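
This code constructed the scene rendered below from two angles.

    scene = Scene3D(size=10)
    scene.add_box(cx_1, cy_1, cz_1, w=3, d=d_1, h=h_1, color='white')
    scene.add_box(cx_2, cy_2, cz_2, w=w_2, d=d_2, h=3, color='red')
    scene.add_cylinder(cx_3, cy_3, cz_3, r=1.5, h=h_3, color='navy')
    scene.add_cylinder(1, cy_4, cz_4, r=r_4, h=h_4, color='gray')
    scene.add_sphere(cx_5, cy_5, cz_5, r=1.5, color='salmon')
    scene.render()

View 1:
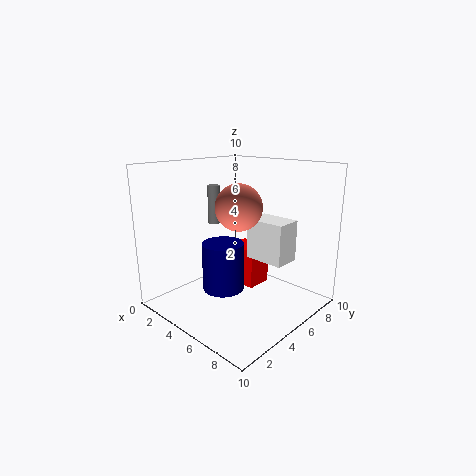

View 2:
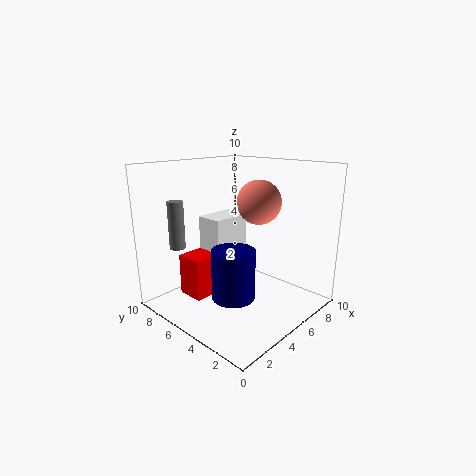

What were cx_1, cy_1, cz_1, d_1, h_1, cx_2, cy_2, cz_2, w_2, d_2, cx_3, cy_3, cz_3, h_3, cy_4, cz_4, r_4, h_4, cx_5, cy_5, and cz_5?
cx_1 = 4.5; cy_1 = 6.5; cz_1 = 3; d_1 = 2; h_1 = 3; cx_2 = 2.5; cy_2 = 6.5; cz_2 = 0.5; w_2 = 2.5; d_2 = 2; cx_3 = 4; cy_3 = 4.5; cz_3 = 1; h_3 = 3.5; cy_4 = 6.5; cz_4 = 5; r_4 = 0.5; h_4 = 3; cx_5 = 6; cy_5 = 4; cz_5 = 7.5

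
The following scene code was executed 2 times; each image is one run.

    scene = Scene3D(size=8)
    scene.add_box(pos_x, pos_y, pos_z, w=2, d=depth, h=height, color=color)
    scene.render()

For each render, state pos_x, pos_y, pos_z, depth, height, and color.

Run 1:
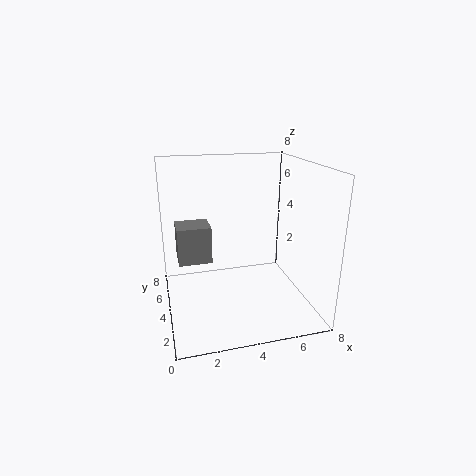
pos_x = 0.75, pos_y = 5.25, pos_z = 2, depth = 1.75, height = 2.25, color = 'gray'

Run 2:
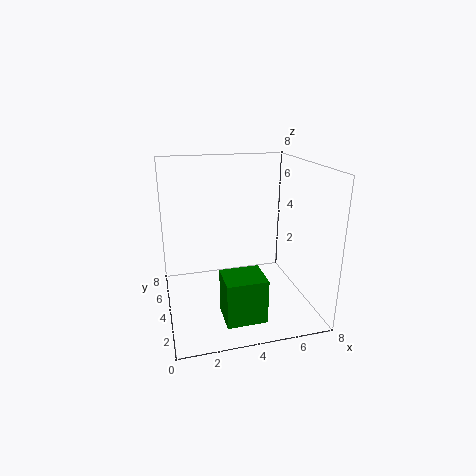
pos_x = 2.5, pos_y = 0.25, pos_z = 1, depth = 1.75, height = 2.25, color = 'green'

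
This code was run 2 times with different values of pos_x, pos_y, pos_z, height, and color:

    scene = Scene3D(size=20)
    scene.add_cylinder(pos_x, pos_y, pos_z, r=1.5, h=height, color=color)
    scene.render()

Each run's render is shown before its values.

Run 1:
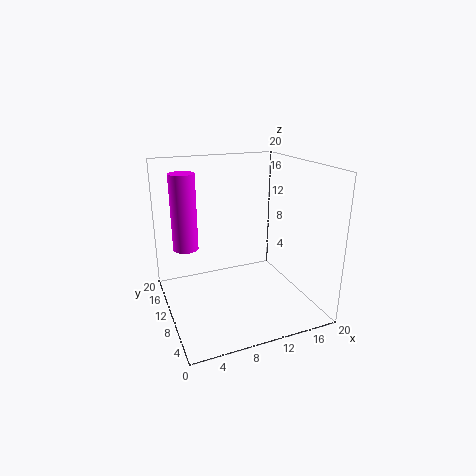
pos_x = 2
pos_y = 7
pos_z = 11
height = 9
color = 'magenta'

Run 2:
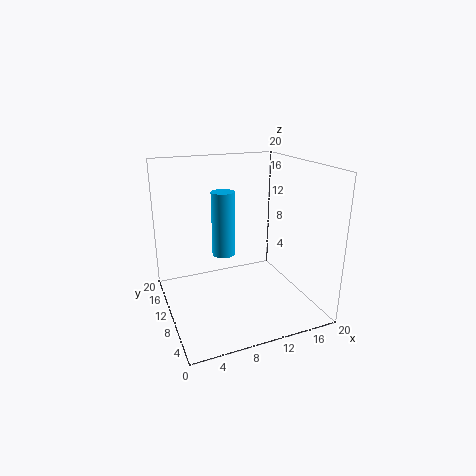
pos_x = 7.5
pos_y = 9
pos_z = 8.5
height = 8.5
color = 'deepskyblue'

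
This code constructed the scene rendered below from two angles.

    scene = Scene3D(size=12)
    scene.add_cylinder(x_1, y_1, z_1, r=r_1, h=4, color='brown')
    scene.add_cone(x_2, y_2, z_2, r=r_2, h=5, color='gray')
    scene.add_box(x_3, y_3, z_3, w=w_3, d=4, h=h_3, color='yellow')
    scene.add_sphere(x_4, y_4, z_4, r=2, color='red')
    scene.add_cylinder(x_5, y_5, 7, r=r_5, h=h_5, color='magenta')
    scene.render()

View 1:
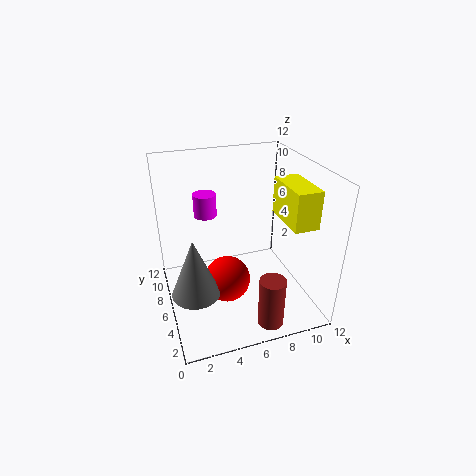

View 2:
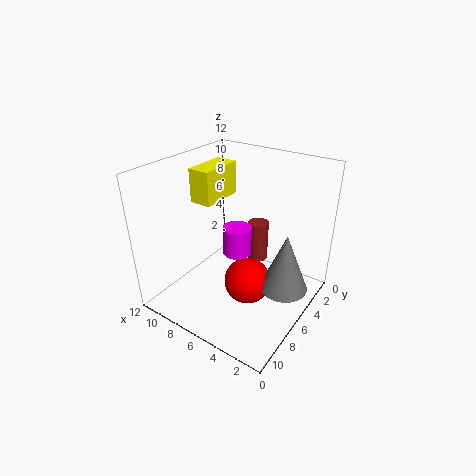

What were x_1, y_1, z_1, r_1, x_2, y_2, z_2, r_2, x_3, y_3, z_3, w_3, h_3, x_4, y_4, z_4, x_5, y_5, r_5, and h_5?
x_1 = 7, y_1 = 1, z_1 = 1, r_1 = 1, x_2 = 2, y_2 = 5, z_2 = 2, r_2 = 2, x_3 = 9, y_3 = 2, z_3 = 8, w_3 = 2, h_3 = 3, x_4 = 5, y_4 = 6, z_4 = 2, x_5 = 4, y_5 = 9, r_5 = 1, h_5 = 2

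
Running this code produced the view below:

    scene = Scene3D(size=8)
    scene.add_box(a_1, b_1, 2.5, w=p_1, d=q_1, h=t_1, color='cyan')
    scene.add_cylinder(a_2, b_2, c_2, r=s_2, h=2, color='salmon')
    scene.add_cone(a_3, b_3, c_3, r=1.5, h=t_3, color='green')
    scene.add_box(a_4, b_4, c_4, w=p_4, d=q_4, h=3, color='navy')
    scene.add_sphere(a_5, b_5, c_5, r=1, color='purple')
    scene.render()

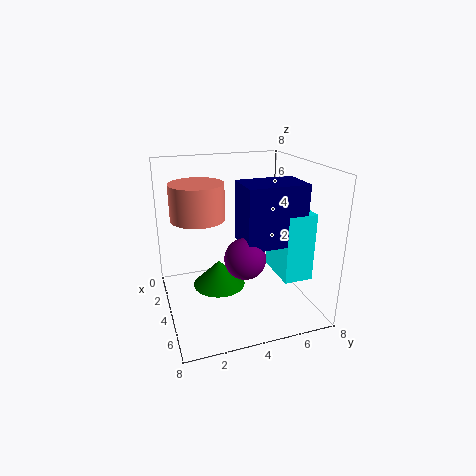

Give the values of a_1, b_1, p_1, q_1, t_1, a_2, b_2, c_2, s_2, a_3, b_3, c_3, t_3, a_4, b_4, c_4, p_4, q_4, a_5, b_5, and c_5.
a_1 = 4.5, b_1 = 5.5, p_1 = 2.5, q_1 = 1.5, t_1 = 3.5, a_2 = 3, b_2 = 2, c_2 = 5, s_2 = 1.5, a_3 = 3.5, b_3 = 3, c_3 = 1, t_3 = 1.5, a_4 = 5, b_4 = 3.5, c_4 = 4.5, p_4 = 2, q_4 = 3, a_5 = 6.5, b_5 = 3.5, c_5 = 4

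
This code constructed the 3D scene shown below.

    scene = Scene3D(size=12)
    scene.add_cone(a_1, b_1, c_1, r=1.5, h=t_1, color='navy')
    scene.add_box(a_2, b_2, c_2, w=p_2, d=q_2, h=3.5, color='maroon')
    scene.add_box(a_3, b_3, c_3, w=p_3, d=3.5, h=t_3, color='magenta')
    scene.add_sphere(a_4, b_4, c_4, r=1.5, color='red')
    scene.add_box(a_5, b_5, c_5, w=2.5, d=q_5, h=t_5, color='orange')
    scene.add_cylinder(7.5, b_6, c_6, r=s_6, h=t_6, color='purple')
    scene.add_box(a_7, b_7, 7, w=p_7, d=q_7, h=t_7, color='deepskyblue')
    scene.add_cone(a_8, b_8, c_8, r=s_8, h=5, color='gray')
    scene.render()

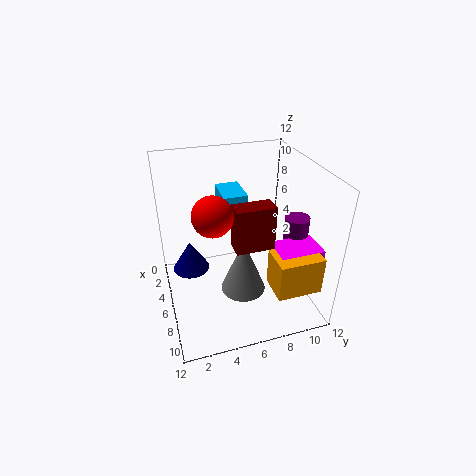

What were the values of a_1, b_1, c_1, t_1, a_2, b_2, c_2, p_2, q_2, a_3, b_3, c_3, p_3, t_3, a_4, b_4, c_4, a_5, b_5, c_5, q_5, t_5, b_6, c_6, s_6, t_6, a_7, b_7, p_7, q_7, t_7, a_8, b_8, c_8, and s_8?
a_1 = 5.5, b_1 = 2, c_1 = 3.5, t_1 = 2.5, a_2 = 7.5, b_2 = 5, c_2 = 6.5, p_2 = 1.5, q_2 = 3, a_3 = 8, b_3 = 8, c_3 = 4.5, p_3 = 2.5, t_3 = 2, a_4 = 8, b_4 = 3.5, c_4 = 9.5, a_5 = 9, b_5 = 7.5, c_5 = 3.5, q_5 = 3.5, t_5 = 3, b_6 = 10.5, c_6 = 6, s_6 = 1, t_6 = 2, a_7 = 2.5, b_7 = 5, p_7 = 3, q_7 = 2, t_7 = 2.5, a_8 = 6, b_8 = 6.5, c_8 = 0.5, s_8 = 2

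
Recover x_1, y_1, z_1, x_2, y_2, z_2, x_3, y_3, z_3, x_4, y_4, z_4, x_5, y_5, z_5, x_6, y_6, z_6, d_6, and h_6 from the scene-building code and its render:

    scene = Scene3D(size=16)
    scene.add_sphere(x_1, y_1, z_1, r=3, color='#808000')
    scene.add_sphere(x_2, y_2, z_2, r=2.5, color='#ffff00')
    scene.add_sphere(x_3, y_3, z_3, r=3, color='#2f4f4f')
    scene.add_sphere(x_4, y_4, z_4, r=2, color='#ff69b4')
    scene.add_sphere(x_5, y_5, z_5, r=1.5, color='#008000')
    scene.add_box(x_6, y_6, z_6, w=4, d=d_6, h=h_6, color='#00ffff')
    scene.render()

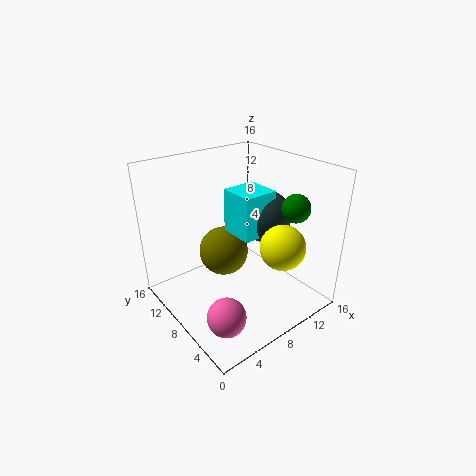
x_1 = 8.5, y_1 = 11.5, z_1 = 4.5, x_2 = 11, y_2 = 4, z_2 = 7.5, x_3 = 12, y_3 = 8, z_3 = 9.5, x_4 = 3, y_4 = 3.5, z_4 = 2.5, x_5 = 12, y_5 = 3.5, z_5 = 12, x_6 = 8, y_6 = 6.5, z_6 = 8, d_6 = 4, h_6 = 5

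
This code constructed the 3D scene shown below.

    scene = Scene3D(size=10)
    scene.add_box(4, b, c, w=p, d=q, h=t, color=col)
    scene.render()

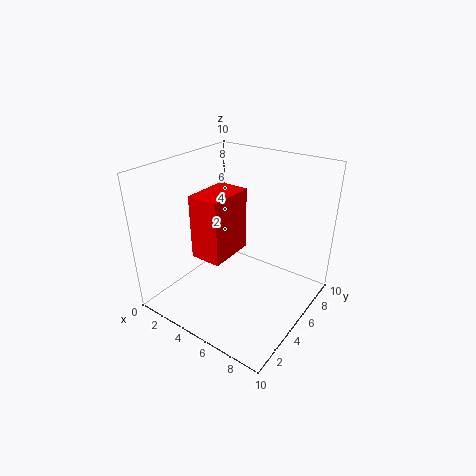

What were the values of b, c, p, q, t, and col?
b = 1.5, c = 5, p = 2, q = 3, t = 4, col = 'red'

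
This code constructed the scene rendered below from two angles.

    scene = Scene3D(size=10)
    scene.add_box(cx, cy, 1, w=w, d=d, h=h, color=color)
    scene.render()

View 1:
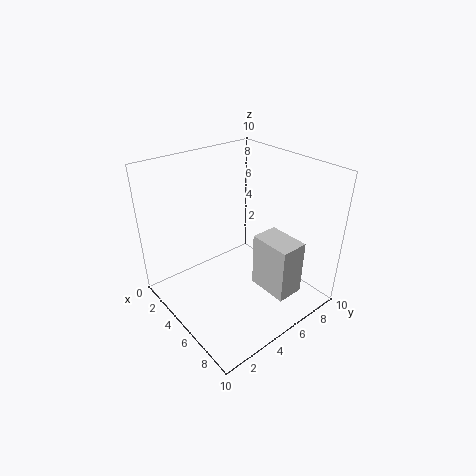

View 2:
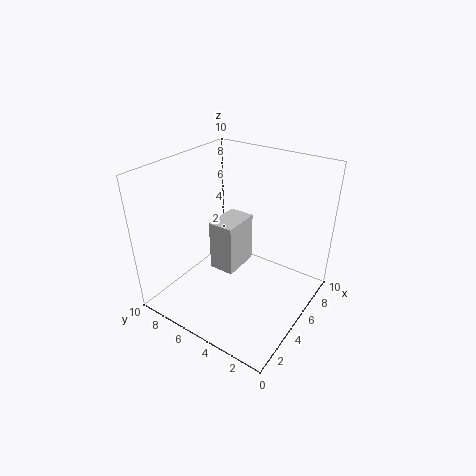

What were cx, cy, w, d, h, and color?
cx = 5.5; cy = 6; w = 3; d = 2; h = 4; color = 'lightgray'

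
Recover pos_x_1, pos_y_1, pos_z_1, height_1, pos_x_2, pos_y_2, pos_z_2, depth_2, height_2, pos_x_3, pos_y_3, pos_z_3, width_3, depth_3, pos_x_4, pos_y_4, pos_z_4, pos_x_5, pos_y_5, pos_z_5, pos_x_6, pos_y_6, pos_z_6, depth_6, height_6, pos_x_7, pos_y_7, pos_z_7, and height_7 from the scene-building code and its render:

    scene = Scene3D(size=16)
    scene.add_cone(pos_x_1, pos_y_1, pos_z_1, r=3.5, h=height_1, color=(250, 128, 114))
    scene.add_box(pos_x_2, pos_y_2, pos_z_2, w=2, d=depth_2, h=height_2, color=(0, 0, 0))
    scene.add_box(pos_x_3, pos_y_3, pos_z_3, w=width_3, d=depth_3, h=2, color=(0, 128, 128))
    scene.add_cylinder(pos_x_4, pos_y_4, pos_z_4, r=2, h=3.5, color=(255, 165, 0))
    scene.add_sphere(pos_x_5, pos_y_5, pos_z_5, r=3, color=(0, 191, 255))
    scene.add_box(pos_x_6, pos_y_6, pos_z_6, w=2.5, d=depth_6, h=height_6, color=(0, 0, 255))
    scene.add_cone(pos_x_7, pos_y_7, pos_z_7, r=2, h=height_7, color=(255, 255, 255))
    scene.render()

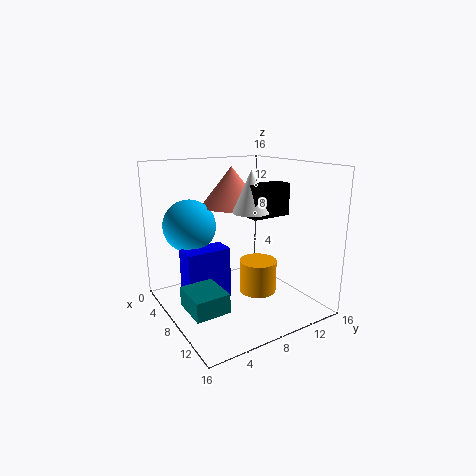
pos_x_1 = 5; pos_y_1 = 9; pos_z_1 = 11; height_1 = 4.5; pos_x_2 = 8.5; pos_y_2 = 8.5; pos_z_2 = 10.5; depth_2 = 4.5; height_2 = 3.5; pos_x_3 = 9; pos_y_3 = 0.5; pos_z_3 = 2.5; width_3 = 4; depth_3 = 3.5; pos_x_4 = 10.5; pos_y_4 = 9; pos_z_4 = 2.5; pos_x_5 = 4; pos_y_5 = 4; pos_z_5 = 9; pos_x_6 = 5.5; pos_y_6 = 2; pos_z_6 = 1; depth_6 = 5; height_6 = 6; pos_x_7 = 9; pos_y_7 = 9; pos_z_7 = 11; height_7 = 4.5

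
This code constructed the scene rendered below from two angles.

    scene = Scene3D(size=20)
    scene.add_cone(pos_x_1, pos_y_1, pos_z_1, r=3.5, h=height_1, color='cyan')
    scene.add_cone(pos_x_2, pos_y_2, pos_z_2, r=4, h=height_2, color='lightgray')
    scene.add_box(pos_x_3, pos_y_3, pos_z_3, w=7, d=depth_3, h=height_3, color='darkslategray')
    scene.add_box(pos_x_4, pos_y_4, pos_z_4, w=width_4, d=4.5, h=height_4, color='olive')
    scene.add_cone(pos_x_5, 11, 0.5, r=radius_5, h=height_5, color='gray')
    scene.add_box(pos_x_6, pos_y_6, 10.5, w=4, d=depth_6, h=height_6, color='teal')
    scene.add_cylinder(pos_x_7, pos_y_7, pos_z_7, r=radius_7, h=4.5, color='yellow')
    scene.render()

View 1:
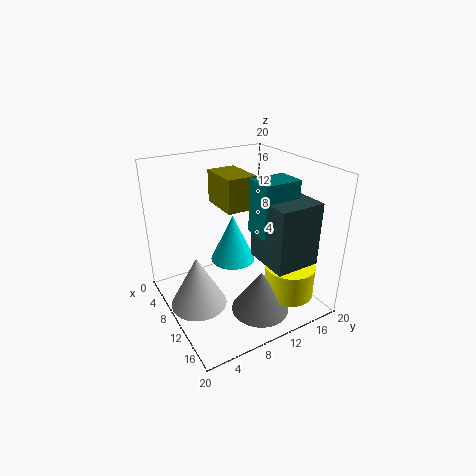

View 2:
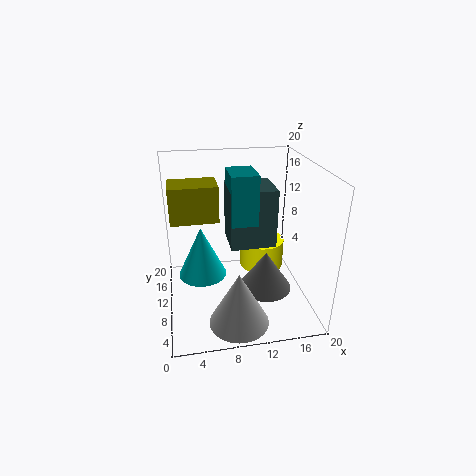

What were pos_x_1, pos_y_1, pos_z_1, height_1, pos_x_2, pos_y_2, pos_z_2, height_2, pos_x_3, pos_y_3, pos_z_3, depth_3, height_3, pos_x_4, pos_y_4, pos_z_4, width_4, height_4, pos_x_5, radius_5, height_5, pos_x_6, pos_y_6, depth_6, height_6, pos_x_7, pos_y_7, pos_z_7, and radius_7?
pos_x_1 = 5
pos_y_1 = 12
pos_z_1 = 3.5
height_1 = 7.5
pos_x_2 = 9
pos_y_2 = 4
pos_z_2 = 0.5
height_2 = 7.5
pos_x_3 = 9.5
pos_y_3 = 12.5
pos_z_3 = 6.5
depth_3 = 6.5
height_3 = 9
pos_x_4 = 1
pos_y_4 = 10
pos_z_4 = 12.5
width_4 = 6.5
height_4 = 5
pos_x_5 = 14.5
radius_5 = 4
height_5 = 6
pos_x_6 = 9.5
pos_y_6 = 12
depth_6 = 5.5
height_6 = 7.5
pos_x_7 = 15
pos_y_7 = 15.5
pos_z_7 = 2
radius_7 = 3.5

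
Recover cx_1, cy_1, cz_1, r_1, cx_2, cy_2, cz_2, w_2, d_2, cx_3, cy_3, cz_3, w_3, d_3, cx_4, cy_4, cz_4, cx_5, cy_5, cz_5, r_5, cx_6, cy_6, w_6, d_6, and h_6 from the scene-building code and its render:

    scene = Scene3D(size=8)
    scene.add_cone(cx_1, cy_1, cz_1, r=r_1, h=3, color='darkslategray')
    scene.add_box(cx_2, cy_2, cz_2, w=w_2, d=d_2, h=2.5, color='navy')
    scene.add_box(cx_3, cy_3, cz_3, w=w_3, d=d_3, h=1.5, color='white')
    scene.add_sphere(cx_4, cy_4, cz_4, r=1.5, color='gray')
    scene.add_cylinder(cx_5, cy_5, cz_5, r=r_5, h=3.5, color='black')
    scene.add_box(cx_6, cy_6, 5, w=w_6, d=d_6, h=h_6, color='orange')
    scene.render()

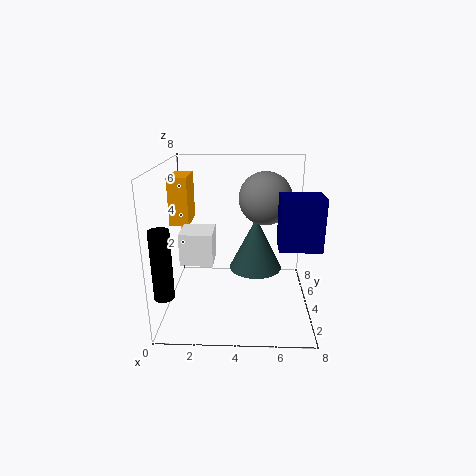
cx_1 = 5; cy_1 = 4.5; cz_1 = 2; r_1 = 1.5; cx_2 = 6; cy_2 = 1; cz_2 = 4.5; w_2 = 2; d_2 = 1.5; cx_3 = 1.5; cy_3 = 0.5; cz_3 = 4; w_3 = 1.5; d_3 = 1.5; cx_4 = 5.5; cy_4 = 5; cz_4 = 6; cx_5 = 0.5; cy_5 = 1; cz_5 = 2; r_5 = 0.5; cx_6 = 0.5; cy_6 = 3; w_6 = 1; d_6 = 2; h_6 = 2.5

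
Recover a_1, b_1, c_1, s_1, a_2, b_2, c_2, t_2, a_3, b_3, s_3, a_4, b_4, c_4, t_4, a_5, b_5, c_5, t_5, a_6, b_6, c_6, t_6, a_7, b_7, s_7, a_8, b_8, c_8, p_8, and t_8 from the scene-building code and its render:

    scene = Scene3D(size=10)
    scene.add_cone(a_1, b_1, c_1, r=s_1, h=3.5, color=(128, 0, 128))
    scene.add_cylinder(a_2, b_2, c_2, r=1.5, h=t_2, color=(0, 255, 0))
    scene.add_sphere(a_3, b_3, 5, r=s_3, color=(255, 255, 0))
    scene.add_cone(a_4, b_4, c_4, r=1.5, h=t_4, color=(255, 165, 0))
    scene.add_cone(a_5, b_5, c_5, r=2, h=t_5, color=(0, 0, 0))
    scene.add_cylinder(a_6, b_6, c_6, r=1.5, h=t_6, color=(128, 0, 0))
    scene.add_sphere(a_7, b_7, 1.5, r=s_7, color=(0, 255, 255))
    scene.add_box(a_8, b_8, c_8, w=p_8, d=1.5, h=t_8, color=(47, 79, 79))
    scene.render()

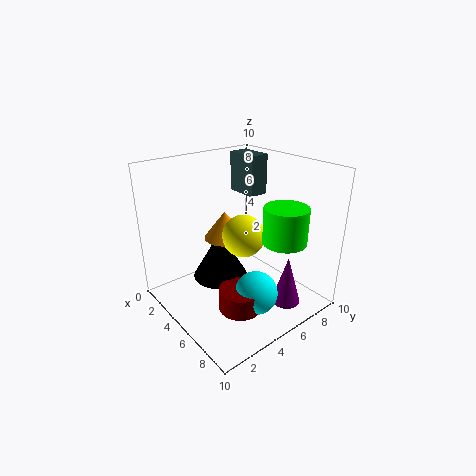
a_1 = 8, b_1 = 7, c_1 = 0.5, s_1 = 1, a_2 = 7.5, b_2 = 7, c_2 = 5, t_2 = 2.5, a_3 = 5, b_3 = 5.5, s_3 = 1.5, a_4 = 3.5, b_4 = 5, c_4 = 4.5, t_4 = 2, a_5 = 3.5, b_5 = 4.5, c_5 = 1.5, t_5 = 3.5, a_6 = 6.5, b_6 = 4, c_6 = 0.5, t_6 = 1.5, a_7 = 7, b_7 = 5, s_7 = 1.5, a_8 = 1, b_8 = 7.5, c_8 = 7, p_8 = 2.5, t_8 = 3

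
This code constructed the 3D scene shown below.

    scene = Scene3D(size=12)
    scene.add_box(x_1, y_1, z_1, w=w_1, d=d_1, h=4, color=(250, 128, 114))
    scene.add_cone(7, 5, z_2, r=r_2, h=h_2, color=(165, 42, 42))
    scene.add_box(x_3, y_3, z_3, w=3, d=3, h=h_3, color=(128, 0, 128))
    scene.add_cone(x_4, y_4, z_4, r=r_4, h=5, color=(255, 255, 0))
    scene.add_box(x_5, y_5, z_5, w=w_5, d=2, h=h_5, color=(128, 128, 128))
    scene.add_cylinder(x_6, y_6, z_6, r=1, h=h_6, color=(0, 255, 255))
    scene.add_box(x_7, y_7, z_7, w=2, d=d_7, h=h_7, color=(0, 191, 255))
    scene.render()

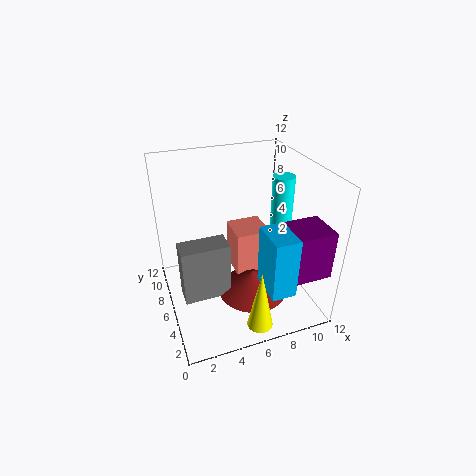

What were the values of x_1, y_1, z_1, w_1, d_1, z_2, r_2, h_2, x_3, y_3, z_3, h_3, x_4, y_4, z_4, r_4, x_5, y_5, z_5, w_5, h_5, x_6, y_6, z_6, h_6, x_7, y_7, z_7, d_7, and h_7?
x_1 = 6
y_1 = 6
z_1 = 2
w_1 = 3
d_1 = 3
z_2 = 1
r_2 = 3
h_2 = 2
x_3 = 9
y_3 = 1
z_3 = 4
h_3 = 4
x_4 = 6
y_4 = 1
z_4 = 1
r_4 = 1
x_5 = 1
y_5 = 5
z_5 = 1
w_5 = 4
h_5 = 5
x_6 = 11
y_6 = 8
z_6 = 5
h_6 = 5
x_7 = 7
y_7 = 1
z_7 = 3
d_7 = 3
h_7 = 5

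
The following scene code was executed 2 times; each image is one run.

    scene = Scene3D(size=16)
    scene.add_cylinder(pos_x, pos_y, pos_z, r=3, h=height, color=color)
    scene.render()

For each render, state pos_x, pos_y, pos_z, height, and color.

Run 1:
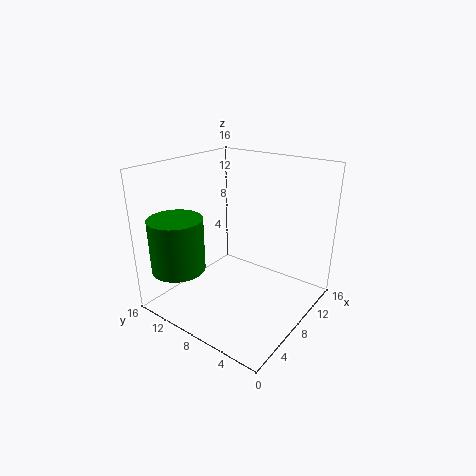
pos_x = 3.5, pos_y = 13, pos_z = 4.5, height = 6, color = 'green'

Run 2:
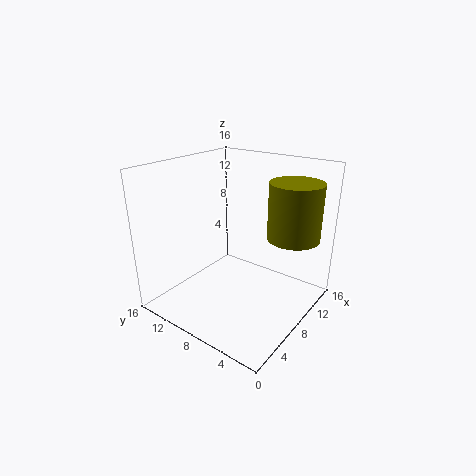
pos_x = 12.5, pos_y = 3.5, pos_z = 7.5, height = 6.5, color = 'olive'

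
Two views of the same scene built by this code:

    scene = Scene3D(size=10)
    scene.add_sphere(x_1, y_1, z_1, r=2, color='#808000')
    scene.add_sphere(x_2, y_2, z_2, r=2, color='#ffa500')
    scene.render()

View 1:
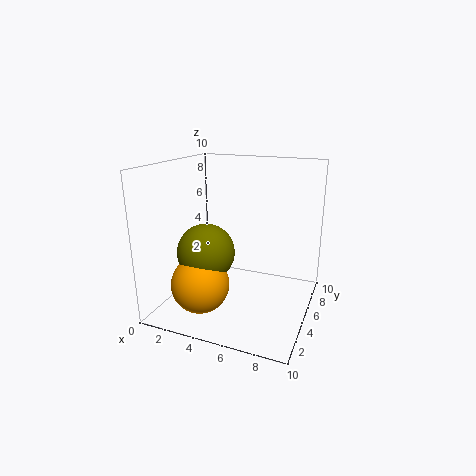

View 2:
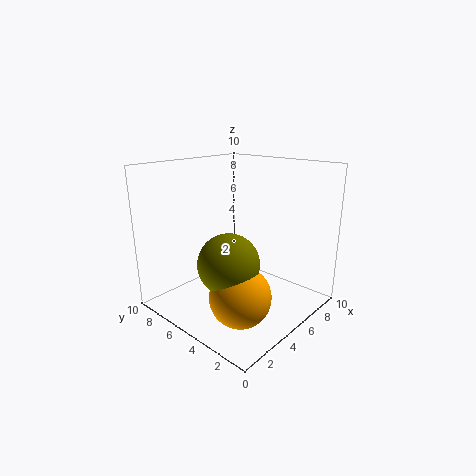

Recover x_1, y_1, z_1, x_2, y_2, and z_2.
x_1 = 3
y_1 = 4
z_1 = 4
x_2 = 3
y_2 = 3
z_2 = 2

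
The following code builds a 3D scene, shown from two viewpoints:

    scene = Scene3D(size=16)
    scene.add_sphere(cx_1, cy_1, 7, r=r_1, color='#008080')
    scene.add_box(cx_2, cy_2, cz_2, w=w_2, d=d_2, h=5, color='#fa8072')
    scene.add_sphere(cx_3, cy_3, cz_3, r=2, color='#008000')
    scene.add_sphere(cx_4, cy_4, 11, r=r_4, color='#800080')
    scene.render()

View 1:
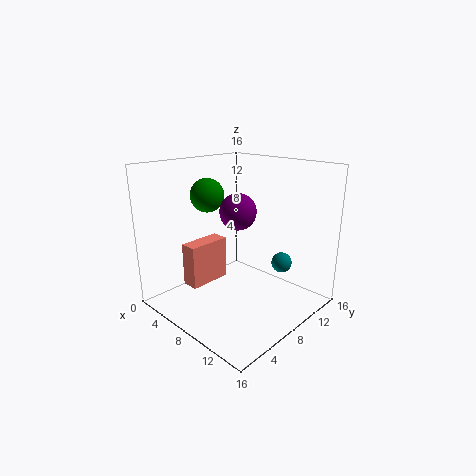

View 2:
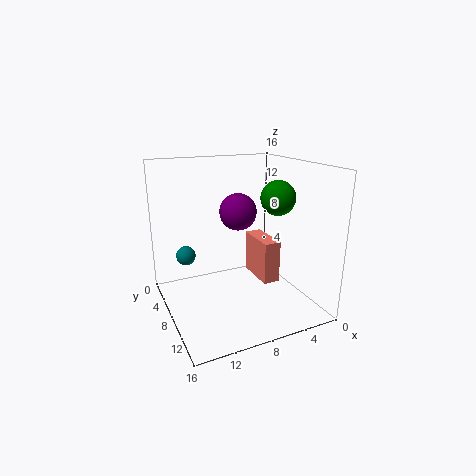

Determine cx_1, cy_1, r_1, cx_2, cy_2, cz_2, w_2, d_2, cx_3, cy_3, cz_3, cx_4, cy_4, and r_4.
cx_1 = 14, cy_1 = 8, r_1 = 1, cx_2 = 3, cy_2 = 4, cz_2 = 2, w_2 = 2, d_2 = 5, cx_3 = 3, cy_3 = 8, cz_3 = 12, cx_4 = 8, cy_4 = 8, r_4 = 2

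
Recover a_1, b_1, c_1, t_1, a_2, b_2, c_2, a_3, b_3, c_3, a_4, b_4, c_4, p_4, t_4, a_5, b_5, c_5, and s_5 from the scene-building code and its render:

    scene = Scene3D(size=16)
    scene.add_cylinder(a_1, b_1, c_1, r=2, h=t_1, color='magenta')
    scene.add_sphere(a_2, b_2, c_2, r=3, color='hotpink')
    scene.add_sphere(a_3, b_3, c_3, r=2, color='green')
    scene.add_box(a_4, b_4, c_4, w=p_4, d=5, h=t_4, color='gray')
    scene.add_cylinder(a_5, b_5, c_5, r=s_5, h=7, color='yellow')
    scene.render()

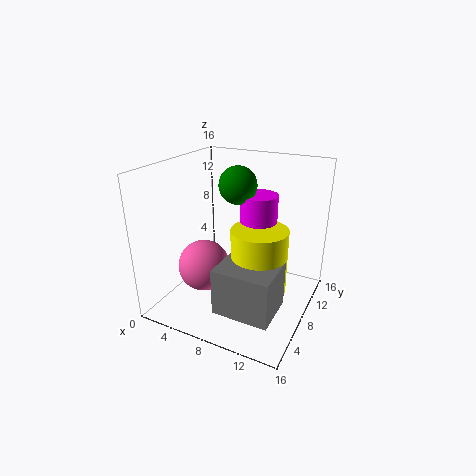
a_1 = 10; b_1 = 9; c_1 = 7; t_1 = 6; a_2 = 4; b_2 = 7; c_2 = 4; a_3 = 8; b_3 = 8; c_3 = 14; a_4 = 8; b_4 = 2; c_4 = 2; p_4 = 6; t_4 = 5; a_5 = 11; b_5 = 7; c_5 = 3; s_5 = 3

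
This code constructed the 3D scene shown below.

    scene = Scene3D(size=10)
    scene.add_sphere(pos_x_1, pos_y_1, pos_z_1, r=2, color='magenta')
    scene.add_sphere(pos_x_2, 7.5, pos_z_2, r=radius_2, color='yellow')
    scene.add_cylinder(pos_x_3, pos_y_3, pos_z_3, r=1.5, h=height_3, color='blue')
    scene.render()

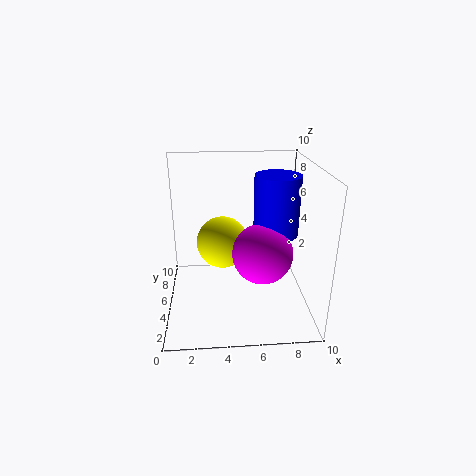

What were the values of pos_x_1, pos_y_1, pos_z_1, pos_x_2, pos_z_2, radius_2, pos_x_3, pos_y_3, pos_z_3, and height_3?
pos_x_1 = 6.5, pos_y_1 = 3.5, pos_z_1 = 4.5, pos_x_2 = 4, pos_z_2 = 3.5, radius_2 = 2, pos_x_3 = 7.5, pos_y_3 = 4.5, pos_z_3 = 5.5, height_3 = 4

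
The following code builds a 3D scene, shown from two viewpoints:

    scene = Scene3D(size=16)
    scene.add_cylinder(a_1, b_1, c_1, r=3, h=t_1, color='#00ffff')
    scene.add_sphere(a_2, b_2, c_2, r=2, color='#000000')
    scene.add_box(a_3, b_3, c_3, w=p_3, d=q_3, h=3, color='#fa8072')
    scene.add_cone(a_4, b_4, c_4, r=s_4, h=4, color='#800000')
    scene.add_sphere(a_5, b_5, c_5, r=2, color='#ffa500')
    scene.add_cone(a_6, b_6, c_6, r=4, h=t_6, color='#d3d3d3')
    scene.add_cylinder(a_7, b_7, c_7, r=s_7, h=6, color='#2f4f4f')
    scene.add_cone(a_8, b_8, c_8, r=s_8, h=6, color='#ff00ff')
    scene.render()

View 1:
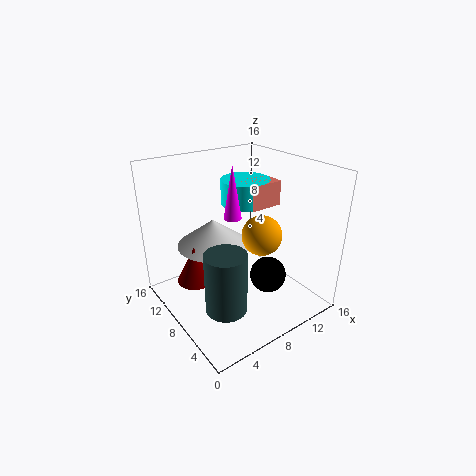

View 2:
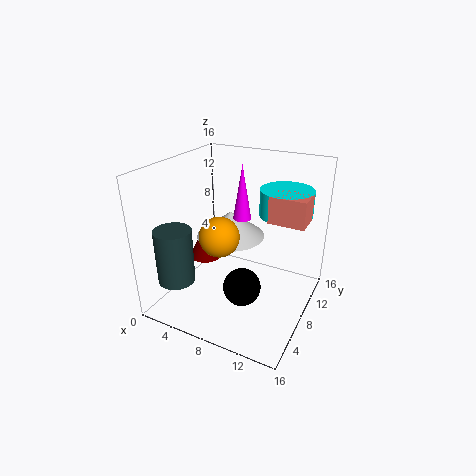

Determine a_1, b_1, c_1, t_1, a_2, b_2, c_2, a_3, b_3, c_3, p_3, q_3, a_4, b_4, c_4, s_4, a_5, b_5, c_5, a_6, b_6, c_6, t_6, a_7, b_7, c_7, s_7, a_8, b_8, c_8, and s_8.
a_1 = 12; b_1 = 12; c_1 = 10; t_1 = 3; a_2 = 10; b_2 = 5; c_2 = 4; a_3 = 11; b_3 = 9; c_3 = 10; p_3 = 4; q_3 = 3; a_4 = 3; b_4 = 9; c_4 = 4; s_4 = 2; a_5 = 8; b_5 = 4; c_5 = 10; a_6 = 6; b_6 = 10; c_6 = 7; t_6 = 3; a_7 = 3; b_7 = 3; c_7 = 4; s_7 = 2; a_8 = 8; b_8 = 9; c_8 = 10; s_8 = 1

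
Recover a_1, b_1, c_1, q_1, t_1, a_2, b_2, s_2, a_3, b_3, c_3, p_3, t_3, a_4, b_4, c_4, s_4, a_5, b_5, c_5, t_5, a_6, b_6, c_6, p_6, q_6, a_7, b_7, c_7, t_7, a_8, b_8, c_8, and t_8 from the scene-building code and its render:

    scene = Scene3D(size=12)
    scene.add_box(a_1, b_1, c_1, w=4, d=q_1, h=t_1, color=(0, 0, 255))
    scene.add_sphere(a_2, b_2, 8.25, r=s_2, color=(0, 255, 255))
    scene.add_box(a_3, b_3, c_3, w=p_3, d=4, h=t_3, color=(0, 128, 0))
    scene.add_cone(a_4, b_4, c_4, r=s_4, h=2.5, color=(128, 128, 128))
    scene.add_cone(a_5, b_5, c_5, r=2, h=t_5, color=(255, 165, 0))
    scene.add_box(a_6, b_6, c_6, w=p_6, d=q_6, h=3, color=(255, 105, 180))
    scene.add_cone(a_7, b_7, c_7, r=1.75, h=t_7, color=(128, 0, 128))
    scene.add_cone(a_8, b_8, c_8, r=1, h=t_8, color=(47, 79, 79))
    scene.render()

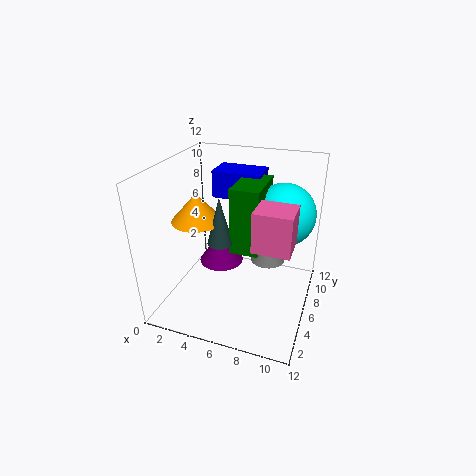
a_1 = 3.5
b_1 = 6.75
c_1 = 9
q_1 = 2.5
t_1 = 2.25
a_2 = 9.5
b_2 = 7
s_2 = 2.5
a_3 = 6
b_3 = 4
c_3 = 5.75
p_3 = 2.25
t_3 = 5.25
a_4 = 8.25
b_4 = 7.5
c_4 = 3.5
s_4 = 1.5
a_5 = 3.25
b_5 = 4.25
c_5 = 8
t_5 = 2.25
a_6 = 8.25
b_6 = 2.25
c_6 = 7.25
p_6 = 2.75
q_6 = 2.5
a_7 = 5
b_7 = 4.75
c_7 = 4.5
t_7 = 2.5
a_8 = 5.25
b_8 = 4
c_8 = 6.5
t_8 = 3.75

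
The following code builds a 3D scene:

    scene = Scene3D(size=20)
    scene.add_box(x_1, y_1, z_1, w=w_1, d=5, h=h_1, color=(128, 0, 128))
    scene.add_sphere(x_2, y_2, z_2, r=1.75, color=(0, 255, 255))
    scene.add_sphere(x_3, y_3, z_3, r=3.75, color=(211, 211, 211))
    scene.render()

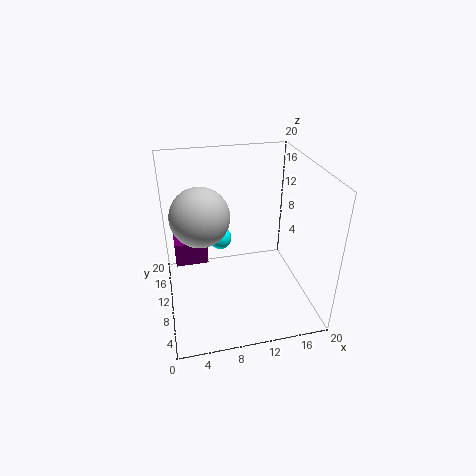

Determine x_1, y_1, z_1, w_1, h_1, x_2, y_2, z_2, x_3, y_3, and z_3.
x_1 = 1.25
y_1 = 14.5
z_1 = 3.25
w_1 = 5
h_1 = 3.75
x_2 = 8.5
y_2 = 15.75
z_2 = 6.75
x_3 = 4.75
y_3 = 8.25
z_3 = 14.75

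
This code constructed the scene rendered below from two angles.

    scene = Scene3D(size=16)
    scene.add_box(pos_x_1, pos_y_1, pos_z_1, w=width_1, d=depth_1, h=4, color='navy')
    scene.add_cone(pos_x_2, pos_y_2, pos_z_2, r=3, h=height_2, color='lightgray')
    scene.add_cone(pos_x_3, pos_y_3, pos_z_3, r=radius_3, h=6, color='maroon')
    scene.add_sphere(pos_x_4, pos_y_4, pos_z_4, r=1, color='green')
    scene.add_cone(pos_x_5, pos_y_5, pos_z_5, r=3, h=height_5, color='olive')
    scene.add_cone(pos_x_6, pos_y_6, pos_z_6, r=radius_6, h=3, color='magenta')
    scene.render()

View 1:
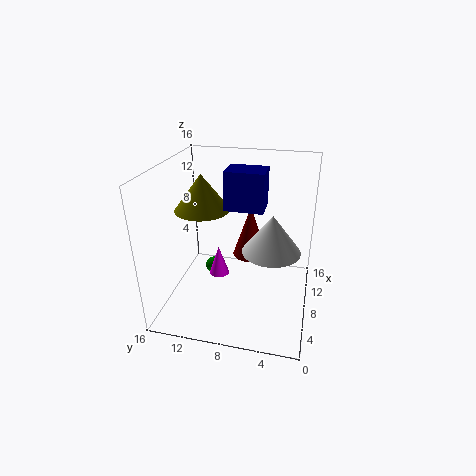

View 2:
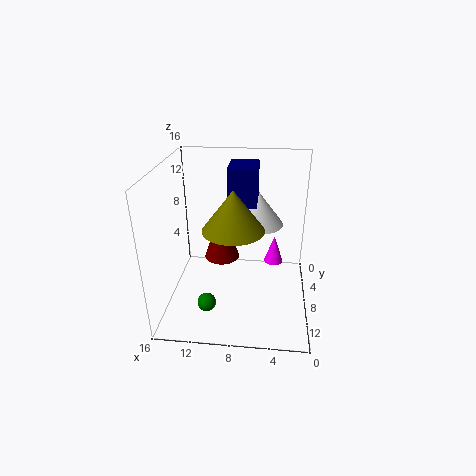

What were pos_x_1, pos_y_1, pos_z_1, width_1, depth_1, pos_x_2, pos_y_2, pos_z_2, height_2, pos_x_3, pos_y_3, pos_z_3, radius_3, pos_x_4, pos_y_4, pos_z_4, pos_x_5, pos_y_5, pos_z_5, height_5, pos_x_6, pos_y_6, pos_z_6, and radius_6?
pos_x_1 = 6; pos_y_1 = 5; pos_z_1 = 12; width_1 = 3; depth_1 = 4; pos_x_2 = 6; pos_y_2 = 4; pos_z_2 = 8; height_2 = 4; pos_x_3 = 10; pos_y_3 = 7; pos_z_3 = 5; radius_3 = 2; pos_x_4 = 11; pos_y_4 = 12; pos_z_4 = 2; pos_x_5 = 8; pos_y_5 = 12; pos_z_5 = 11; height_5 = 4; pos_x_6 = 4; pos_y_6 = 9; pos_z_6 = 6; radius_6 = 1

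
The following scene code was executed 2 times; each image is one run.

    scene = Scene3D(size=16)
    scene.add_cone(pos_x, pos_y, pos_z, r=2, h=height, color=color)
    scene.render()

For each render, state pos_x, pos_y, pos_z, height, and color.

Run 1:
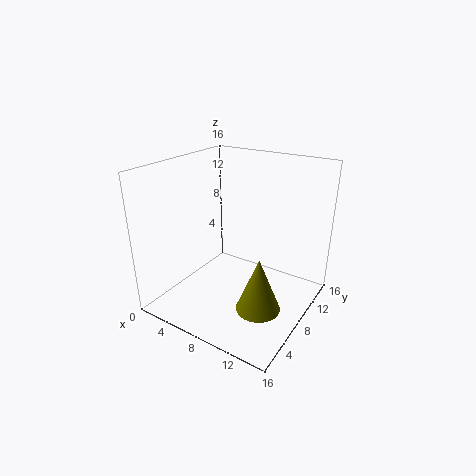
pos_x = 14; pos_y = 2; pos_z = 5; height = 5; color = 'olive'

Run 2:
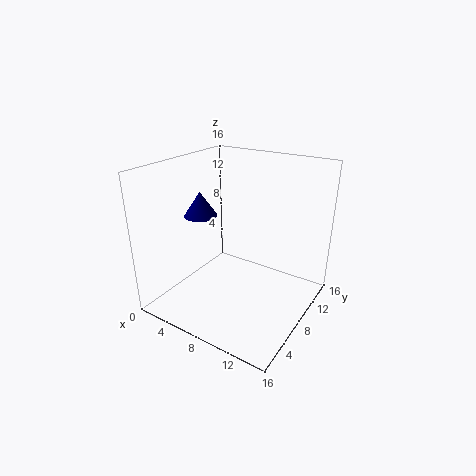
pos_x = 2; pos_y = 9; pos_z = 9; height = 3; color = 'navy'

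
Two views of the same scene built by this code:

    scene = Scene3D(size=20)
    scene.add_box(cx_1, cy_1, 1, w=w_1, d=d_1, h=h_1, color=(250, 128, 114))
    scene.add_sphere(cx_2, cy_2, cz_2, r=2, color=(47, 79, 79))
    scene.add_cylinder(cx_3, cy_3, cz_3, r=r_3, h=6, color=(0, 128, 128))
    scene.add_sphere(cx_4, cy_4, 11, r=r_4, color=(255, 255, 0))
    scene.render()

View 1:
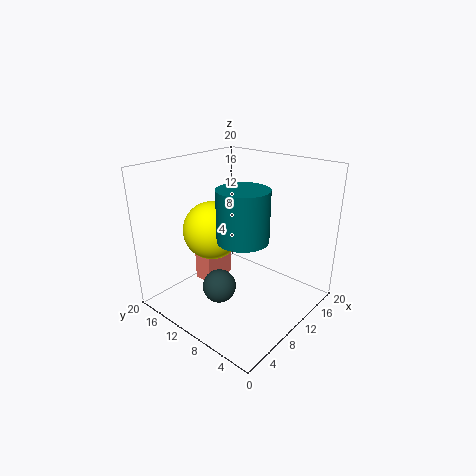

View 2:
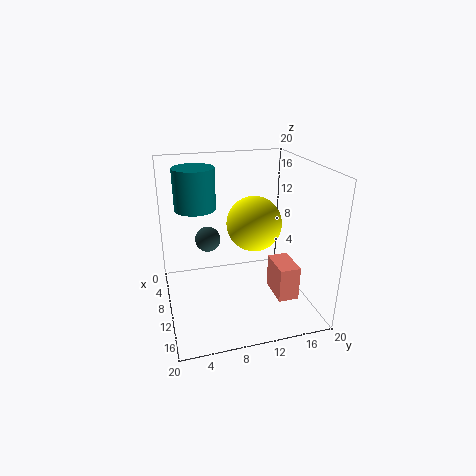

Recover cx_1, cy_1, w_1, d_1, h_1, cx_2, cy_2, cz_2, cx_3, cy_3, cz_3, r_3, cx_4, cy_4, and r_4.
cx_1 = 9, cy_1 = 15, w_1 = 5, d_1 = 3, h_1 = 5, cx_2 = 3, cy_2 = 7, cz_2 = 7, cx_3 = 5, cy_3 = 5, cz_3 = 13, r_3 = 3, cx_4 = 8, cy_4 = 13, r_4 = 4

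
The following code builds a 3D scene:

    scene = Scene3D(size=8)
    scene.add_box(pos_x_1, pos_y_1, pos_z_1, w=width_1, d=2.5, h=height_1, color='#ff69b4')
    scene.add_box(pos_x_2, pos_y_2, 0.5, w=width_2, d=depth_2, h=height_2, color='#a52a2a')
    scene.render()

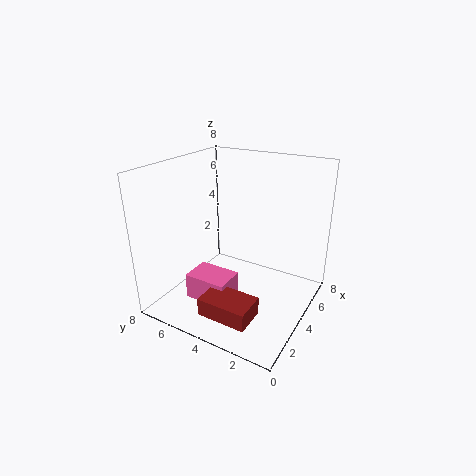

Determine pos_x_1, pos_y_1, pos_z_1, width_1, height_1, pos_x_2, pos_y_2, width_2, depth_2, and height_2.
pos_x_1 = 2.25; pos_y_1 = 4; pos_z_1 = 0.25; width_1 = 1.75; height_1 = 1.5; pos_x_2 = 1; pos_y_2 = 2; width_2 = 1.75; depth_2 = 2.75; height_2 = 1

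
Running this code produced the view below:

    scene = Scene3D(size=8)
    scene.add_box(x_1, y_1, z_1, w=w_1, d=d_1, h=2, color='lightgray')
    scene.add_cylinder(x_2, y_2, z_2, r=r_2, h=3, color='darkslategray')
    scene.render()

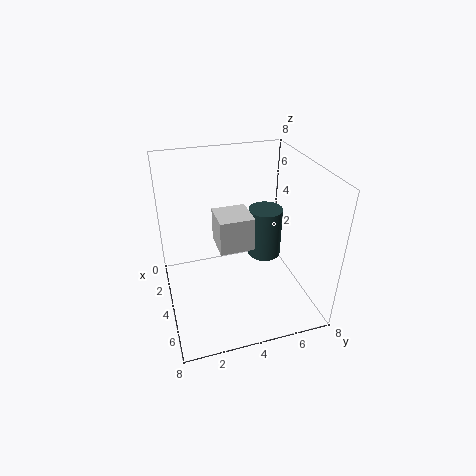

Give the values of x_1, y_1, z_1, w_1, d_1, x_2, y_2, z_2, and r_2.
x_1 = 2, y_1 = 3, z_1 = 3, w_1 = 2, d_1 = 2, x_2 = 3, y_2 = 6, z_2 = 2, r_2 = 1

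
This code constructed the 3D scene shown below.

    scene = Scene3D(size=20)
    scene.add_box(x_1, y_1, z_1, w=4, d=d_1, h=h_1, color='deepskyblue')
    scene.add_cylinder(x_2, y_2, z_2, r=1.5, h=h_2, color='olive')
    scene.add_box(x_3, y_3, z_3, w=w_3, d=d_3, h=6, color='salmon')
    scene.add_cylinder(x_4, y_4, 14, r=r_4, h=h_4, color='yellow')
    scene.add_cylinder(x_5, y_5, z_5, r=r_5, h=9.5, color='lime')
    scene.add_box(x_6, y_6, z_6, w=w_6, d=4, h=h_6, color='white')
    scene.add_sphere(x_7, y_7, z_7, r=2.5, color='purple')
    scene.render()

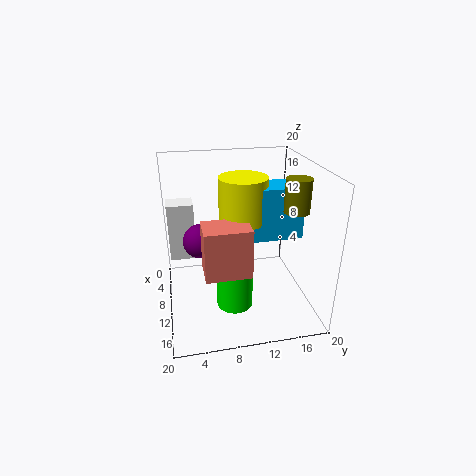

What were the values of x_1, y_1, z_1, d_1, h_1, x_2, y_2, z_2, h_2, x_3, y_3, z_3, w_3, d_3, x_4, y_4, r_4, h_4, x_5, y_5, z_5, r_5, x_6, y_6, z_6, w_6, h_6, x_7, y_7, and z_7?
x_1 = 11.5, y_1 = 10.5, z_1 = 12, d_1 = 6.5, h_1 = 6.5, x_2 = 16.5, y_2 = 15.5, z_2 = 16, h_2 = 4, x_3 = 14.5, y_3 = 4.5, z_3 = 9, w_3 = 4, d_3 = 5.5, x_4 = 13, y_4 = 10, r_4 = 3, h_4 = 5.5, x_5 = 12.5, y_5 = 9, z_5 = 1, r_5 = 2.5, x_6 = 0.5, y_6 = 0.5, z_6 = 4, w_6 = 3.5, h_6 = 9, x_7 = 7, y_7 = 5, z_7 = 8.5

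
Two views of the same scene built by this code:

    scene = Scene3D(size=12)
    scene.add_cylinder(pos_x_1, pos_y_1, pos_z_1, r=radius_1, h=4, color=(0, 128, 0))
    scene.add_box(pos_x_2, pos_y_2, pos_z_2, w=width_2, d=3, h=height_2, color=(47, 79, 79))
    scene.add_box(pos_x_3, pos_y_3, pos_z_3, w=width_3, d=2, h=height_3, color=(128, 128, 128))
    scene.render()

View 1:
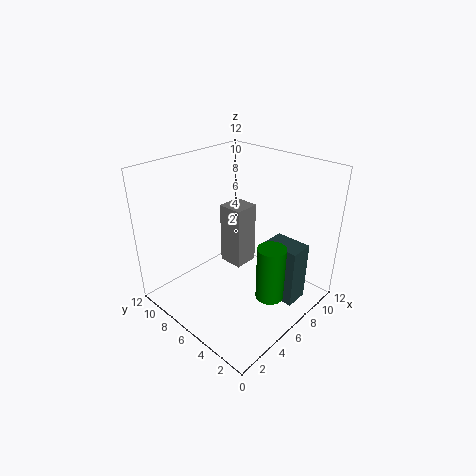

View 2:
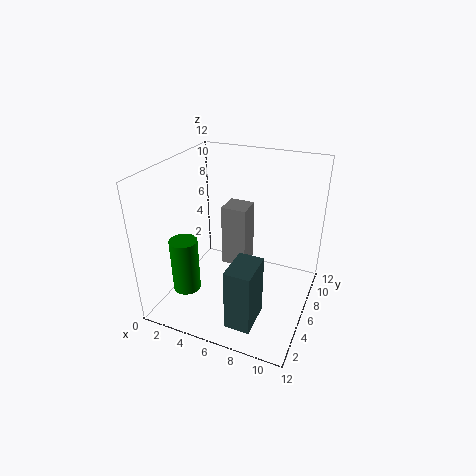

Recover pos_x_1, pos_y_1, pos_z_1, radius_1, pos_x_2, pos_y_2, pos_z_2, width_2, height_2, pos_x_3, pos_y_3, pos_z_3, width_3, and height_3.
pos_x_1 = 4; pos_y_1 = 1; pos_z_1 = 4; radius_1 = 1; pos_x_2 = 7; pos_y_2 = 1; pos_z_2 = 1; width_2 = 2; height_2 = 5; pos_x_3 = 5; pos_y_3 = 5; pos_z_3 = 4; width_3 = 2; height_3 = 5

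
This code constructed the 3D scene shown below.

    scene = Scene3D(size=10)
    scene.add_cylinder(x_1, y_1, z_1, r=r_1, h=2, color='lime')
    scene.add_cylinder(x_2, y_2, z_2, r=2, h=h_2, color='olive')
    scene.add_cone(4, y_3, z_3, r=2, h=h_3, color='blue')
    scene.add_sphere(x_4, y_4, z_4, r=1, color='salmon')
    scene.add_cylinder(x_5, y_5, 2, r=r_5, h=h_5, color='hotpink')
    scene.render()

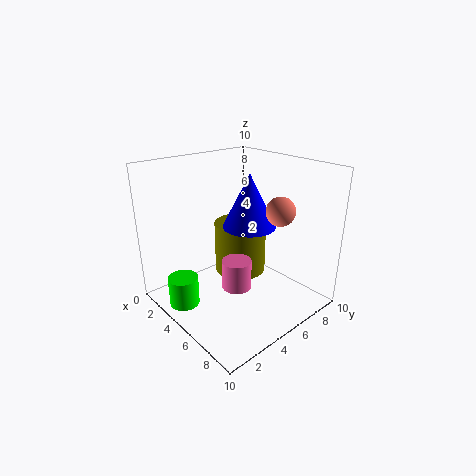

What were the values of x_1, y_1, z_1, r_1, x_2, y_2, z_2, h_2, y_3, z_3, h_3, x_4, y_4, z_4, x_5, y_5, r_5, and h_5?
x_1 = 4, y_1 = 1, z_1 = 1, r_1 = 1, x_2 = 3, y_2 = 7, z_2 = 1, h_2 = 4, y_3 = 7, z_3 = 5, h_3 = 4, x_4 = 7, y_4 = 7, z_4 = 7, x_5 = 6, y_5 = 4, r_5 = 1, h_5 = 2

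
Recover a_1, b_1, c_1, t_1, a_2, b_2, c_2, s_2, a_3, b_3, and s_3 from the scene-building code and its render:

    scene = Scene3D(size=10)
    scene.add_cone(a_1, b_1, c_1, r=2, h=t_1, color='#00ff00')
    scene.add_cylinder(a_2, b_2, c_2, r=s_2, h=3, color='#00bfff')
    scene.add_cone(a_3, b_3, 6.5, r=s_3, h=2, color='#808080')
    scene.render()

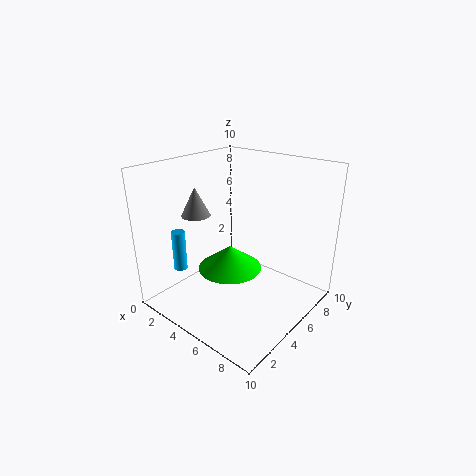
a_1 = 6, b_1 = 3, c_1 = 4, t_1 = 1.5, a_2 = 1, b_2 = 3, c_2 = 2, s_2 = 0.5, a_3 = 2.5, b_3 = 3.5, s_3 = 1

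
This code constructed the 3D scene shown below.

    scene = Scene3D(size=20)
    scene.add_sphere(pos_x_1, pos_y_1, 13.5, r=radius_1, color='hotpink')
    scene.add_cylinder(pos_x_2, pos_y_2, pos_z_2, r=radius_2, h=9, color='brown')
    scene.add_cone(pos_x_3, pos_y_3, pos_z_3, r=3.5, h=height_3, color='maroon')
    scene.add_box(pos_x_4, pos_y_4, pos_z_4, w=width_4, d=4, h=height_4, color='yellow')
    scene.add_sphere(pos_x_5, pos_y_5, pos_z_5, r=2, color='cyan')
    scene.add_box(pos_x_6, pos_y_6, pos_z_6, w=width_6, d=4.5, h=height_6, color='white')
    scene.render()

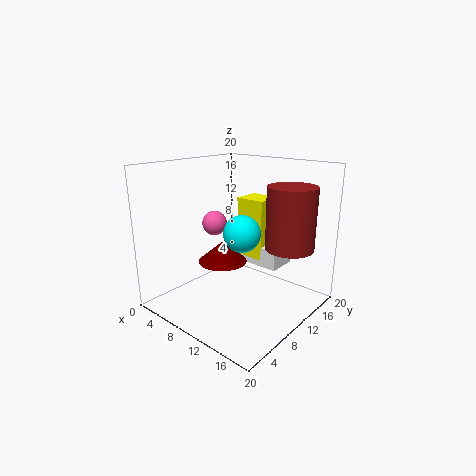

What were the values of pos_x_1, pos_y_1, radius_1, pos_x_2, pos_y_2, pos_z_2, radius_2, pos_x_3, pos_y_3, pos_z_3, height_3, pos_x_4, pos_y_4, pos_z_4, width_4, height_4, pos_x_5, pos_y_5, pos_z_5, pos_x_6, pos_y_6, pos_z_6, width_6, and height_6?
pos_x_1 = 10.5, pos_y_1 = 5, radius_1 = 1.5, pos_x_2 = 15, pos_y_2 = 15.5, pos_z_2 = 8, radius_2 = 3.5, pos_x_3 = 7.5, pos_y_3 = 9.5, pos_z_3 = 6, height_3 = 3, pos_x_4 = 6.5, pos_y_4 = 14, pos_z_4 = 5.5, width_4 = 4.5, height_4 = 9, pos_x_5 = 16.5, pos_y_5 = 3, pos_z_5 = 14, pos_x_6 = 7, pos_y_6 = 14, pos_z_6 = 4.5, width_6 = 6.5, height_6 = 3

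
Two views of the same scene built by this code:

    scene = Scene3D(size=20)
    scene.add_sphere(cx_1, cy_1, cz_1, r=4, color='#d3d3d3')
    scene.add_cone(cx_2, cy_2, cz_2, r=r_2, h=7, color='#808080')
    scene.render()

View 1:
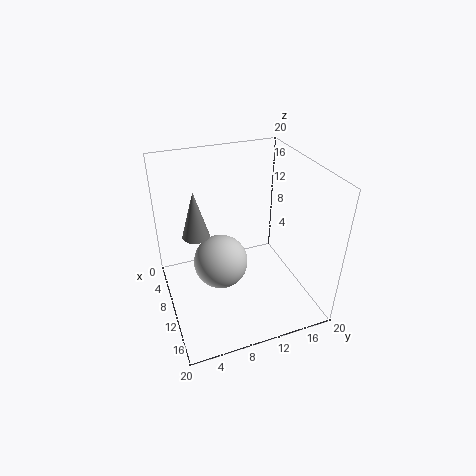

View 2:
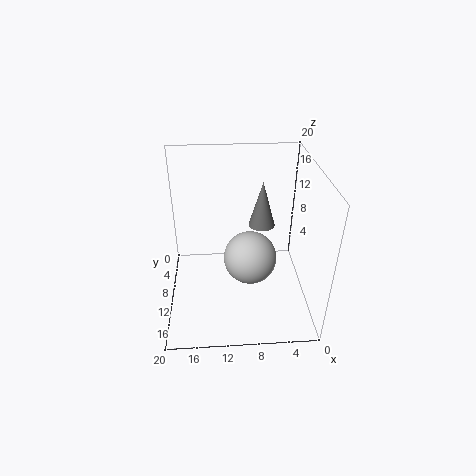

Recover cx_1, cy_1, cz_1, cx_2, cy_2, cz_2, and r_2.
cx_1 = 8
cy_1 = 8
cz_1 = 5
cx_2 = 6
cy_2 = 5
cz_2 = 9
r_2 = 2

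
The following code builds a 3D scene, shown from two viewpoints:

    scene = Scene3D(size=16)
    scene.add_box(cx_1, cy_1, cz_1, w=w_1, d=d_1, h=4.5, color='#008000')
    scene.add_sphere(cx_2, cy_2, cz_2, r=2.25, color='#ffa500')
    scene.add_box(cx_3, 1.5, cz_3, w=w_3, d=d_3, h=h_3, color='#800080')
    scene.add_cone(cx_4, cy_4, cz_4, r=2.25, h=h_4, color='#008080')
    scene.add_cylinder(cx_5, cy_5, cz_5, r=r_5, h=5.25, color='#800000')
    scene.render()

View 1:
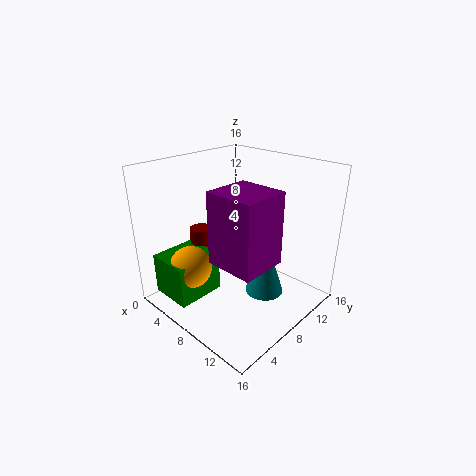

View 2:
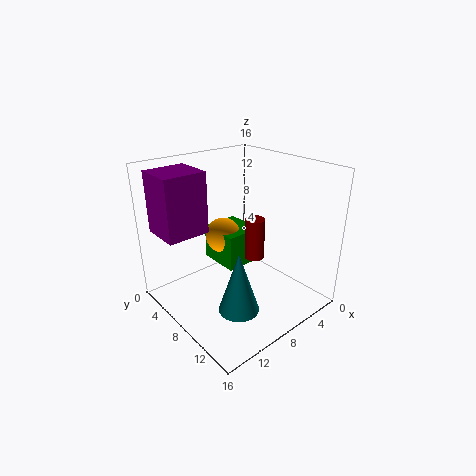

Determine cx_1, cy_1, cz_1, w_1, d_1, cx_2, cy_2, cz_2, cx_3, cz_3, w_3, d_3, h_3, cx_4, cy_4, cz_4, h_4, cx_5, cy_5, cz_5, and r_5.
cx_1 = 2.5; cy_1 = 0.5; cz_1 = 2.25; w_1 = 4.75; d_1 = 5.25; cx_2 = 6; cy_2 = 2.75; cz_2 = 5.75; cx_3 = 10.5; cz_3 = 8.75; w_3 = 4.75; d_3 = 4.5; h_3 = 6.75; cx_4 = 10; cy_4 = 10.5; cz_4 = 0.75; h_4 = 7; cx_5 = 3.75; cy_5 = 6.25; cz_5 = 3.25; r_5 = 1.25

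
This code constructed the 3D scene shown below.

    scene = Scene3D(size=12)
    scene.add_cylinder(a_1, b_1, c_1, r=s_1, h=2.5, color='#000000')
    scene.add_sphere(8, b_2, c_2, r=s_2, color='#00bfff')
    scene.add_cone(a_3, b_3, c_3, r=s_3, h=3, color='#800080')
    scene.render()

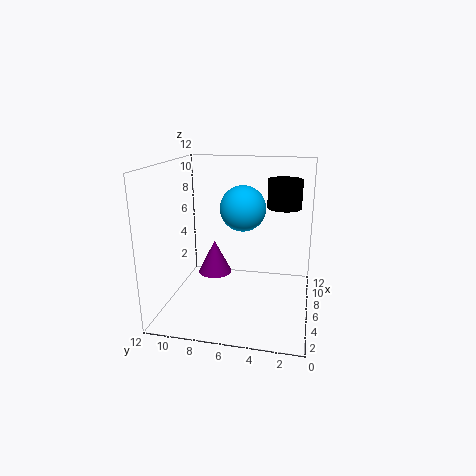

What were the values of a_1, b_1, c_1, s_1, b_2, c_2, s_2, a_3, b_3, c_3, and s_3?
a_1 = 9; b_1 = 2.5; c_1 = 8; s_1 = 1.5; b_2 = 6; c_2 = 8; s_2 = 2; a_3 = 7.5; b_3 = 8.5; c_3 = 2; s_3 = 1.5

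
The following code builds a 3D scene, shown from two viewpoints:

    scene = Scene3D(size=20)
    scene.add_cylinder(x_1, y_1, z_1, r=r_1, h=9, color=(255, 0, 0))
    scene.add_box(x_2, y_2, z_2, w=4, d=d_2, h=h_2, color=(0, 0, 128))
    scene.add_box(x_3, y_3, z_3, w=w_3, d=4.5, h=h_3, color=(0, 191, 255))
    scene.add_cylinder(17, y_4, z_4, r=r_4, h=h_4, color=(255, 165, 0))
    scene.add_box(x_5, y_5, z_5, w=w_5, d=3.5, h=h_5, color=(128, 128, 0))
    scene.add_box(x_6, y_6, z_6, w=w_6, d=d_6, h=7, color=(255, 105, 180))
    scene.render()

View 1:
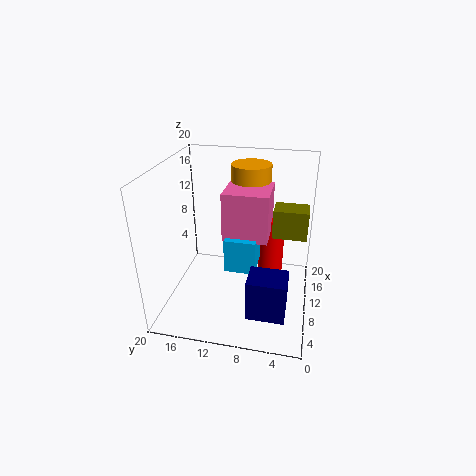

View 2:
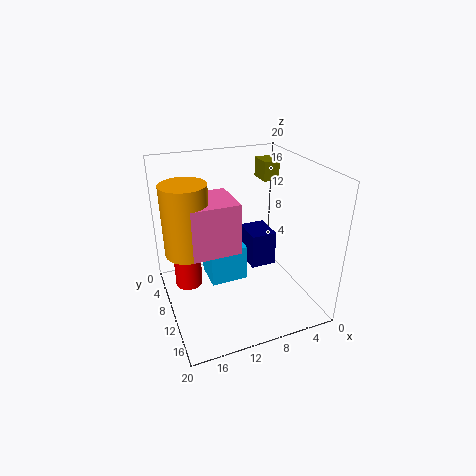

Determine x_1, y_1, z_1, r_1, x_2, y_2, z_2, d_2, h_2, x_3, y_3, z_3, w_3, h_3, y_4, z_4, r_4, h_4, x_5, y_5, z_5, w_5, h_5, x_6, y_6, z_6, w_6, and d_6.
x_1 = 16.5; y_1 = 6; z_1 = 1.5; r_1 = 2; x_2 = 2.5; y_2 = 2.5; z_2 = 2.5; d_2 = 5; h_2 = 5.5; x_3 = 9.5; y_3 = 7.5; z_3 = 4.5; w_3 = 5; h_3 = 5; y_4 = 9.5; z_4 = 9; r_4 = 3; h_4 = 9.5; x_5 = 1; y_5 = 1; z_5 = 15.5; w_5 = 2.5; h_5 = 3; x_6 = 10.5; y_6 = 6; z_6 = 9; w_6 = 6.5; d_6 = 6.5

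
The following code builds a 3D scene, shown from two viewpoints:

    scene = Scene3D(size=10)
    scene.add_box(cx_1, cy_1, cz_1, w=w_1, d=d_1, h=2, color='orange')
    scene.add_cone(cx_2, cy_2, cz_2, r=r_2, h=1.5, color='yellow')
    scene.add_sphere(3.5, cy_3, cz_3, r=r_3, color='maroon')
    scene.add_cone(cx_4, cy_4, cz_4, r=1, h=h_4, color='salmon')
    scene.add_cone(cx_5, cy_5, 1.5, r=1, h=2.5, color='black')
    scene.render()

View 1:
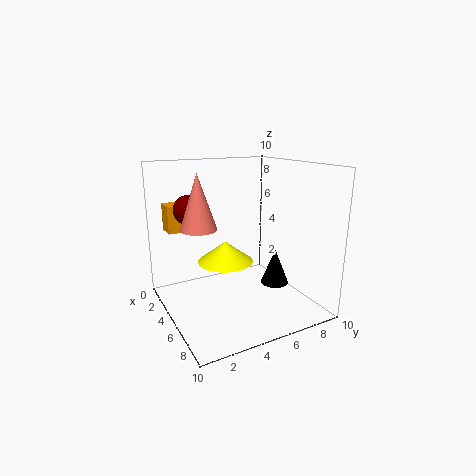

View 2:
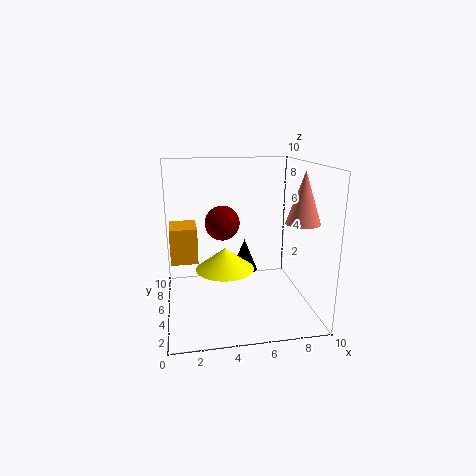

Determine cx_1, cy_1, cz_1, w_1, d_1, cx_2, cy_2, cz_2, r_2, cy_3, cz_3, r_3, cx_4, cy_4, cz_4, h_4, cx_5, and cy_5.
cx_1 = 0.5; cy_1 = 1; cz_1 = 5; w_1 = 1.5; d_1 = 2; cx_2 = 4; cy_2 = 4.5; cz_2 = 3; r_2 = 2; cy_3 = 2; cz_3 = 7; r_3 = 1; cx_4 = 8; cy_4 = 1; cz_4 = 7; h_4 = 3; cx_5 = 6; cy_5 = 7.5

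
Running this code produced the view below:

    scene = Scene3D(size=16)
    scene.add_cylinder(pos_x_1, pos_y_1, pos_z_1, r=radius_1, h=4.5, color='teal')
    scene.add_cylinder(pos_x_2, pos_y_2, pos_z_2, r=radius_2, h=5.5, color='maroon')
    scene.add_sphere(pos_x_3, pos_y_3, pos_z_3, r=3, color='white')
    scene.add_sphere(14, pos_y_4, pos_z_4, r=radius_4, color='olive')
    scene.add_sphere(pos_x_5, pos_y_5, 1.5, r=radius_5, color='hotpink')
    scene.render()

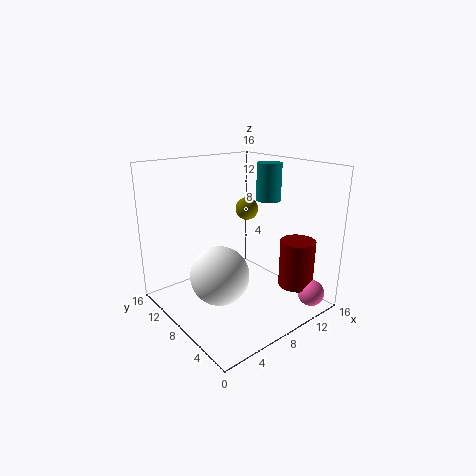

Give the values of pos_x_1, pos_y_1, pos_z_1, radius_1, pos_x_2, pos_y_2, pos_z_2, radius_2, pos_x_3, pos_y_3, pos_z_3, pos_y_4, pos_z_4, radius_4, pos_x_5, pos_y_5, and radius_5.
pos_x_1 = 14, pos_y_1 = 9.5, pos_z_1 = 11, radius_1 = 1.5, pos_x_2 = 13.5, pos_y_2 = 4, pos_z_2 = 2, radius_2 = 2, pos_x_3 = 4, pos_y_3 = 6, pos_z_3 = 5.5, pos_y_4 = 13.5, pos_z_4 = 9, radius_4 = 1.5, pos_x_5 = 14, pos_y_5 = 2, radius_5 = 1.5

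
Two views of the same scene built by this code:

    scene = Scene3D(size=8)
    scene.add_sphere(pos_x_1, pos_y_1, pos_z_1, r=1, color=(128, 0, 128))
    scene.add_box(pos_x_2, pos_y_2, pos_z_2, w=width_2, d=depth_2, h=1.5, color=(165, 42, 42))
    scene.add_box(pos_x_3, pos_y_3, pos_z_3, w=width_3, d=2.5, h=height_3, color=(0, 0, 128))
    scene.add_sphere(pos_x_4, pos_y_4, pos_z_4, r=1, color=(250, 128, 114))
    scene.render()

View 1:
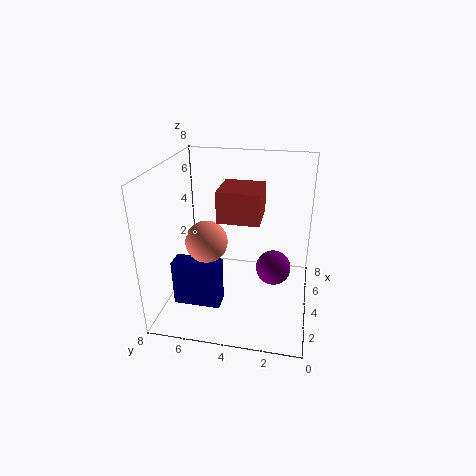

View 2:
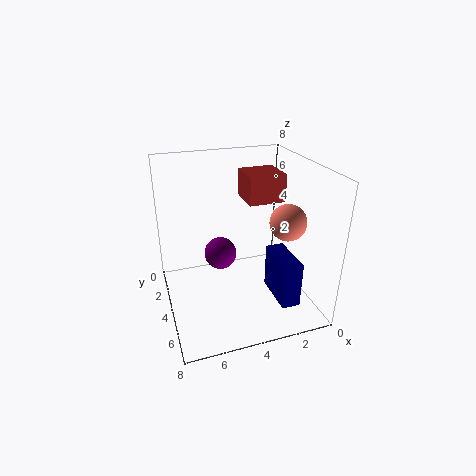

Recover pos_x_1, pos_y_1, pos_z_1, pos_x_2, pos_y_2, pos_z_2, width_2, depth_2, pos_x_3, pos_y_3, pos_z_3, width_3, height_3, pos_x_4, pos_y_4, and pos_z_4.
pos_x_1 = 4.5
pos_y_1 = 2
pos_z_1 = 2
pos_x_2 = 1.5
pos_y_2 = 2.5
pos_z_2 = 6
width_2 = 2
depth_2 = 2
pos_x_3 = 1.5
pos_y_3 = 4.5
pos_z_3 = 1
width_3 = 1
height_3 = 2.5
pos_x_4 = 1.5
pos_y_4 = 5
pos_z_4 = 5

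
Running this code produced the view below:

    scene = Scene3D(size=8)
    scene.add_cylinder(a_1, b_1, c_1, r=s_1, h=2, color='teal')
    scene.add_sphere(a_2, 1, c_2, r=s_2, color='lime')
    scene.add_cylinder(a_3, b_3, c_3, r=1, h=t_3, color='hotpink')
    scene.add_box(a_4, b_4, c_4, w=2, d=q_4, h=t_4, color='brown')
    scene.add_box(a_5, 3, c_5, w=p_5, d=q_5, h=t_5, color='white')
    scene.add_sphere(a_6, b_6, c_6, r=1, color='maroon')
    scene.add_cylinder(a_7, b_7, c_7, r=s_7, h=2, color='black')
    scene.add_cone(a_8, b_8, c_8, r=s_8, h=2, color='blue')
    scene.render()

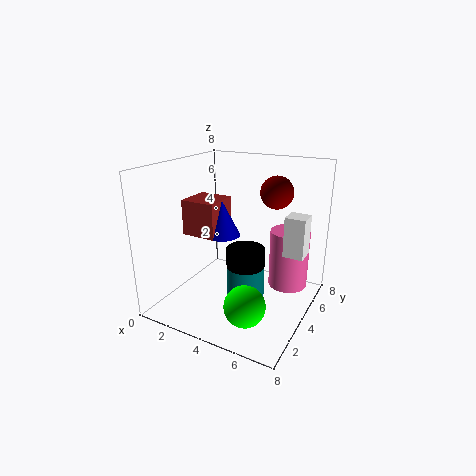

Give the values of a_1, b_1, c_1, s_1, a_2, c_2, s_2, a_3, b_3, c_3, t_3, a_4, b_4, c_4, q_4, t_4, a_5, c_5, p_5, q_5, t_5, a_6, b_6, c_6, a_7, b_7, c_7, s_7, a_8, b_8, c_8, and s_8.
a_1 = 5
b_1 = 3
c_1 = 1
s_1 = 1
a_2 = 6
c_2 = 2
s_2 = 1
a_3 = 7
b_3 = 4
c_3 = 2
t_3 = 3
a_4 = 1
b_4 = 3
c_4 = 4
q_4 = 2
t_4 = 2
a_5 = 7
c_5 = 4
p_5 = 1
q_5 = 1
t_5 = 2
a_6 = 5
b_6 = 7
c_6 = 6
a_7 = 5
b_7 = 3
c_7 = 2
s_7 = 1
a_8 = 3
b_8 = 4
c_8 = 4
s_8 = 1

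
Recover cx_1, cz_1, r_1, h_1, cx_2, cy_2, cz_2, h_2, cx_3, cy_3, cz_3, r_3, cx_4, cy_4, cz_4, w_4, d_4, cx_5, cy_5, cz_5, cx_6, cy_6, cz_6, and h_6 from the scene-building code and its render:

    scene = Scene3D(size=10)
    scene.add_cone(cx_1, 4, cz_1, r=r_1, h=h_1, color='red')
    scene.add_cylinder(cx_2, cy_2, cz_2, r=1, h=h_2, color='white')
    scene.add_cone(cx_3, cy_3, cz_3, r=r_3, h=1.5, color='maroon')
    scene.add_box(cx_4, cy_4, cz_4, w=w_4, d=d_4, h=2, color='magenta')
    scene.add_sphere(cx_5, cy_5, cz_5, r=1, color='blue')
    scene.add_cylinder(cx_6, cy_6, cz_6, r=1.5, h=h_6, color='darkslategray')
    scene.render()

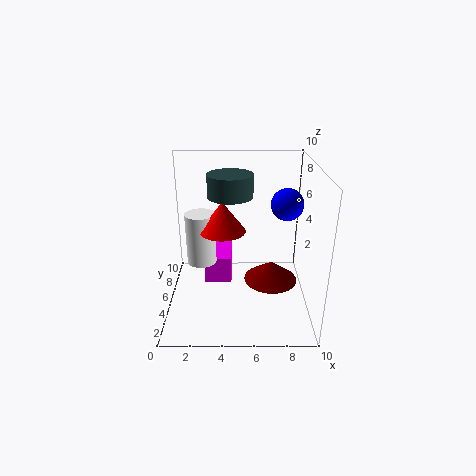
cx_1 = 4; cz_1 = 6; r_1 = 1.5; h_1 = 2; cx_2 = 2.5; cy_2 = 4.5; cz_2 = 3.5; h_2 = 3.5; cx_3 = 7.5; cy_3 = 6; cz_3 = 1; r_3 = 2; cx_4 = 2.5; cy_4 = 5.5; cz_4 = 1; w_4 = 2; d_4 = 3.5; cx_5 = 8; cy_5 = 3.5; cz_5 = 8; cx_6 = 4.5; cy_6 = 5; cz_6 = 8; h_6 = 1.5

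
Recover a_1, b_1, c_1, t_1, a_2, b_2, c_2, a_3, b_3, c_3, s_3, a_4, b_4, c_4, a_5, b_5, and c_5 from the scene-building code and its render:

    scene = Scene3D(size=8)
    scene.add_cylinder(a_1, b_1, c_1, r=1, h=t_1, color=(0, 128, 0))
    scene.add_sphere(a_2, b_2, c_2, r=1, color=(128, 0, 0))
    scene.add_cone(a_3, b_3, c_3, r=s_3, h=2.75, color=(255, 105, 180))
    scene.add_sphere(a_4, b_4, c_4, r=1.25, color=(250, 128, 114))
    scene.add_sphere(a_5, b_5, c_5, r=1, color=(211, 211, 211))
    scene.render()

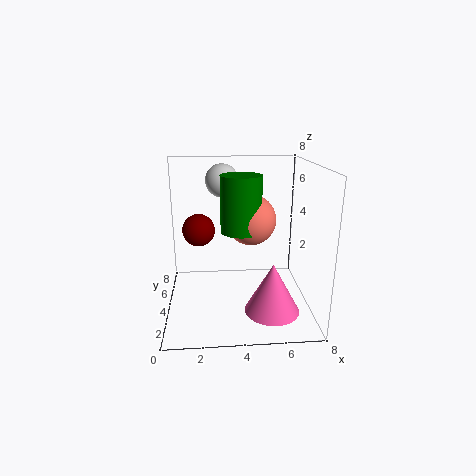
a_1 = 4; b_1 = 2.25; c_1 = 5; t_1 = 2.75; a_2 = 1.75; b_2 = 6.25; c_2 = 3.75; a_3 = 5.75; b_3 = 2.5; c_3 = 0.25; s_3 = 1.5; a_4 = 4.5; b_4 = 2.5; c_4 = 5.5; a_5 = 3.25; b_5 = 6.5; c_5 = 6.75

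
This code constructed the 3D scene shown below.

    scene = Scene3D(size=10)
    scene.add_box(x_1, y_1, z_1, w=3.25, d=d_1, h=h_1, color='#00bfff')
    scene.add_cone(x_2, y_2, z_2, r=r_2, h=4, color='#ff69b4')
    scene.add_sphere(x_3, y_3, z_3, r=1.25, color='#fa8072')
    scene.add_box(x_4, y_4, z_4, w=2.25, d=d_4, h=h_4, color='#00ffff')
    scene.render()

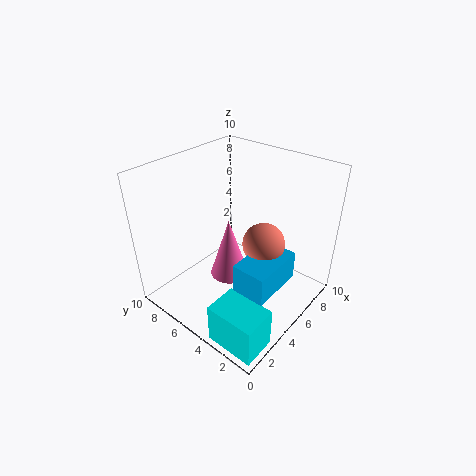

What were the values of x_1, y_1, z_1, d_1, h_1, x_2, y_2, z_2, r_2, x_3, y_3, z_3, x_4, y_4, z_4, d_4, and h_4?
x_1 = 1.25
y_1 = 0.25
z_1 = 4.5
d_1 = 2
h_1 = 1.75
x_2 = 3.5
y_2 = 4.5
z_2 = 3.25
r_2 = 1.25
x_3 = 3.75
y_3 = 2
z_3 = 6.5
x_4 = 0.25
y_4 = 0.25
z_4 = 0.25
d_4 = 3.25
h_4 = 2.75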